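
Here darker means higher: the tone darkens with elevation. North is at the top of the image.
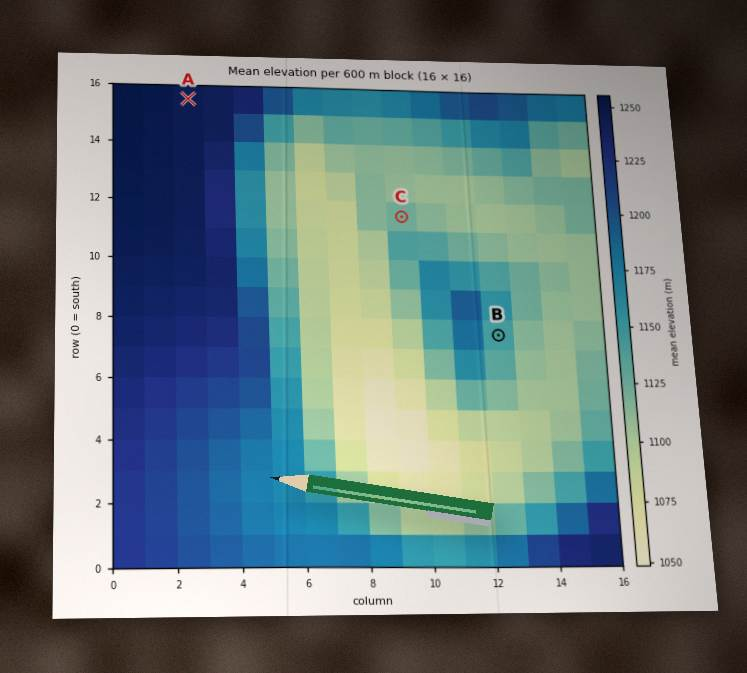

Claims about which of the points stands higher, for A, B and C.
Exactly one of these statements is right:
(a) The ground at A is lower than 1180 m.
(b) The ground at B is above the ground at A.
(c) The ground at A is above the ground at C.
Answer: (c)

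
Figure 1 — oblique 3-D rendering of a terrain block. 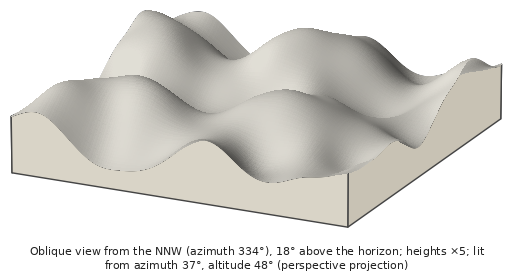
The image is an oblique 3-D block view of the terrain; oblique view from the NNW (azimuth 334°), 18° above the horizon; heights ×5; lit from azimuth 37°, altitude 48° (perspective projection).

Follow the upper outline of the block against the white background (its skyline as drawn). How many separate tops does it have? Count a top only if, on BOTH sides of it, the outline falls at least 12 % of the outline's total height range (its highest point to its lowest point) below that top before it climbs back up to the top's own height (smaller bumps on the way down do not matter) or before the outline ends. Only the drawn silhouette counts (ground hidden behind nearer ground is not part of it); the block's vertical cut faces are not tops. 2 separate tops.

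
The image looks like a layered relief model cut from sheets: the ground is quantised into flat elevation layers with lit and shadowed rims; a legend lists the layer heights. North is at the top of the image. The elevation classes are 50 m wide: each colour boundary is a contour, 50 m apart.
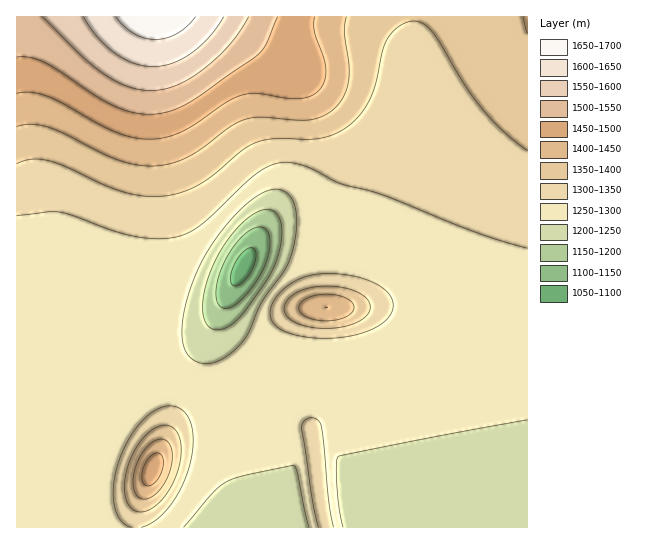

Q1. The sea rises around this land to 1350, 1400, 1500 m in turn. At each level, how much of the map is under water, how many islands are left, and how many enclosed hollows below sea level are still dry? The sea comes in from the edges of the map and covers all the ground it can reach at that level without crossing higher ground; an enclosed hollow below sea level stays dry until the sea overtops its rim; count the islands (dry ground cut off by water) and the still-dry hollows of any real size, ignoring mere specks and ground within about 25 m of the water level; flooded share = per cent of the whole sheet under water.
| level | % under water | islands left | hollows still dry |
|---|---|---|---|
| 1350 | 74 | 2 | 0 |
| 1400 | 84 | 2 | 0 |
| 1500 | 93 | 0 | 0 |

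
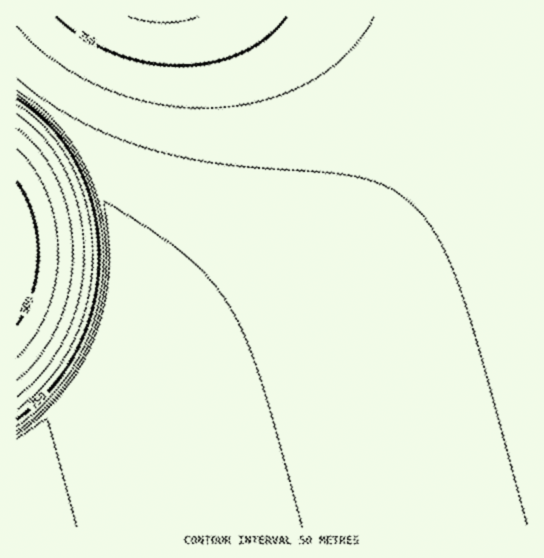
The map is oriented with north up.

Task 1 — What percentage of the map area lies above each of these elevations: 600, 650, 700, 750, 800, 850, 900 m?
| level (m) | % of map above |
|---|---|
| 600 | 96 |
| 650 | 95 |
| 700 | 94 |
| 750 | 90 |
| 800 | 83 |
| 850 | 57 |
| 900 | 22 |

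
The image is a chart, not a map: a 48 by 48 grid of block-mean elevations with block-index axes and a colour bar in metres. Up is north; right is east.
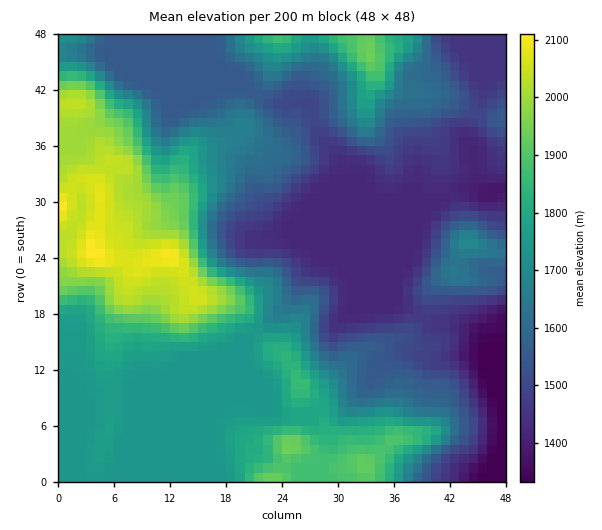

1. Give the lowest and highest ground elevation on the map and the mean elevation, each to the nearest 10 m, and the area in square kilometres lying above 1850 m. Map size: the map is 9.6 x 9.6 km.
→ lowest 1330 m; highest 2120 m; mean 1670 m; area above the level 17.3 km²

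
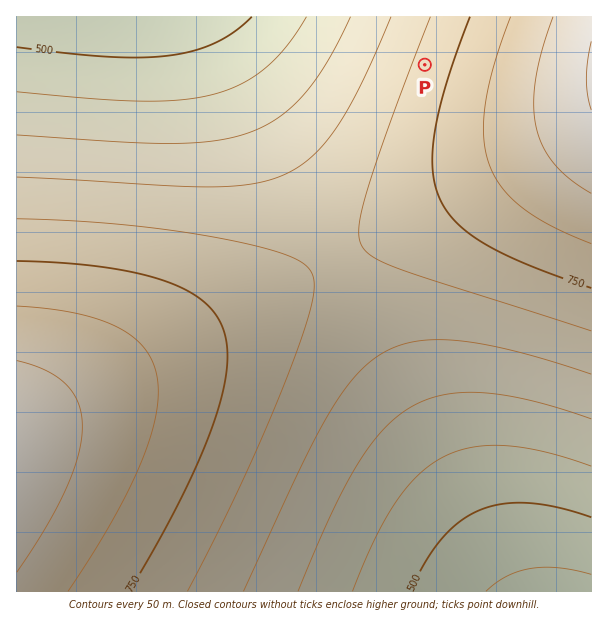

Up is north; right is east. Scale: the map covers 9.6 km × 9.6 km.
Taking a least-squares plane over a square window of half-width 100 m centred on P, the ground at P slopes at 4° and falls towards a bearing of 290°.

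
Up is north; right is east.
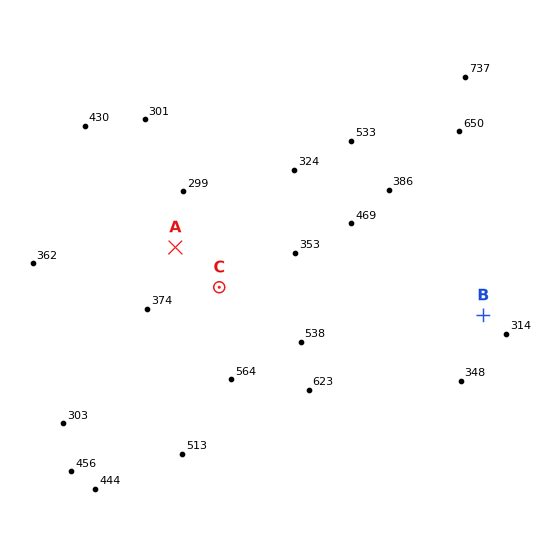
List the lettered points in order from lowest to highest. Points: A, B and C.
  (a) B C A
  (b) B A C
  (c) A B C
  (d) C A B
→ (b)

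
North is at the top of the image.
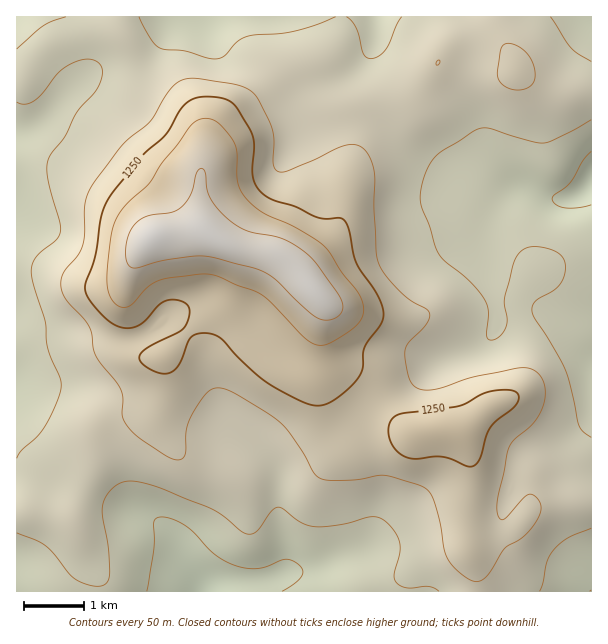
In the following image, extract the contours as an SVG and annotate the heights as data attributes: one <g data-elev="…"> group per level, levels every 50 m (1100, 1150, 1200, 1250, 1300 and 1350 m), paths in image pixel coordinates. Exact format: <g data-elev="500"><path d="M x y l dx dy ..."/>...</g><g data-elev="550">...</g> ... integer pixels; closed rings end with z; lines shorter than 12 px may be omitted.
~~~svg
<g data-elev="1100"><path d="M147 591l7-43 0-26 2-4 6-1 11 2 12 6 9 8 20 21 10 6 12 6 19 3 11-2 18-8 6 1 6 2 6 7 0 6-6 8-14 8"/><path d="M591 205l-13 3-14 0-9-4-3-6 2-3 16-12 13-22 8-10"/></g><g data-elev="1150"><path d="M540 591l3-9 4-21 7-11 15-13 22-9"/><path d="M17 533l19 7 10 6 9 9 14 19 8 6 15 6 11-1 5-5 2-8-2-26-6-31 2-14 5-9 8-7 9-4 11 1 22 6 51 20 14 8 18 16 6 2 4 0 5-3 13-19 8-5 6 2 18 14 12 4 28-3 27-7 10 1 7 4 6 6 7 14 1 10-6 23 2 7 9 6 23-2 6 2 5 3"/><path d="M591 437l-7-5-5-6-9-42-5-15-33-57 0-6 3-4 19-12 8-9 4-14-4-10-8-6-17-4-10 1-8 5-6 11-8 33-1 8 3 15-1 7-8 10-4 3-5 0-3-5 2-21-2-12-15-20-26-21-6-7-17-46-2-10 4-22 10-18 9-8 33-20 6-2 7 0 39 13 15 2 8-2 18-8 22-13"/><path d="M17 102l9 2 9-4 7-7 17-21 15-10 9-2 7-1 7 3 4 4 1 9-4 13-21 24-11 23-15 18-4 9 1 18 11 41 1 10-4 9-15 12-6 6-3 8-1 7 3 14 11 34 3 27 12 29 1 10-5 17-11 22-9 11-15 14-4 7"/><path d="M591 61l-20-13-21-31"/><path d="M66 17l-22 8-27 24"/><path d="M336 17l-23 9-20 6-47 5-10 5-12 14-9 3-30-8-20-1-6-2-9-10-11-21"/><path d="M402 17l-5 7-11 25-8 7-7 3-5-2-2-3-7-25-5-8-6-4"/></g><g data-elev="1200"><path d="M472 581l7 0 7-4 18-28 23-15 9-12 4-9 0-10-4-6-5-3-6 2-18 21-4 3-5-4-1-9 1-12 11-48 5-7 20-18 9-15 2-15-3-14-9-8-12-2-48 9-39 13-12 0-8-4-4-5-2-7-3-15 0-9 4-8 17-18 3-6 1-4-3-5-16-8-10-9-15-16-7-12-3-12-2-40 1-38-3-12-6-10-9-7-10 0-59 26-6 1-4-1-3-2-2-5 1-24-2-12-13-27-7-9-15-7-36-6-13 0-9 3-12 11-16 27-28 24-31 42-7 18 0 30-3 12-4 9-14 17-3 9 0 9 4 8 19 21 5 8 3 8 2 15 3 7 23 32 3 9-1 18 3 7 9 11 12 9 24 15 10 2 3-2 2-5 1-19 2-11 14-24 5-7 6-3 8-1 9 3 37 22 16 12 19 25 12 23 6 5 9 2 21 0 34-5 33 9 9 5 6 6 4 11 5 19 3 24 3 9 11 13z"/><path d="M510 89l9 1 10-3 5-6 1-7-2-11-7-10-10-8-9-2-4 2-2 3-4 26 4 9z"/><path d="M436 65l2 0 2-5-3 1z"/></g><g data-elev="1250"><path d="M464 465l7 2 7-5 12-34 7-8 16-12 5-6 1-6-3-4-9-2-16 1-10 4-22 11-57 7-6 3-5 4-3 9 2 11 5 9 7 6 12 4 29-2 9 2z"/><path d="M313 405l10 0 10-4 15-12 11-12 4-9 0-15 2-6 18-27 0-8-2-10-7-12-18-27-7-33-4-9-6-3-13 1-9-2-21-10-24-8-9-5-7-8-3-9 1-31-1-9-16-29-7-7-9-3-15-1-12 2-11 8-17 27-24 22-35 45-6 17-6 40-10 26 1 10 7 11 14 14 9 6 9 3 9-1 7-3 17-18 7-5 12-1 10 5 2 4 0 6-2 8-4 6-34 18-9 7-1 3 2 5 11 8 12 4 9-3 7-9 11-25 7-3 12 0 12 6 17 19 26 22 29 17z"/></g><g data-elev="1300"><path d="M318 345l8 0 7-4 17-10 9-8 3-6 2-6-1-8-3-7-19-24-12-20-6-7-29-18-31-14-15-13-6-8-4-9-1-31-4-12-11-13-7-6-9-3-9 3-8 6-12 18-15 17-13 21-23 21-10 15-5 17-4 36 0 15 4 12 8 7 7 1 7-4 15-16 11-7 39-6 15 1 50 20 42 43 7 5z"/></g><g data-elev="1350"><path d="M322 320l8 0 8-3 4-6 1-6-5-11-21-30-12-12-17-11-12-4-28-6-9-4-11-8-12-12-6-10-3-9-2-15-2-4-3 0-3 3-6 22-10 13-10 5-19 3-9 3-8 6-6 9-3 10 0 11 1 9 4 4 6 1 27-8 36-4 13 1 39 11 11 3 10 7 36 34z"/></g>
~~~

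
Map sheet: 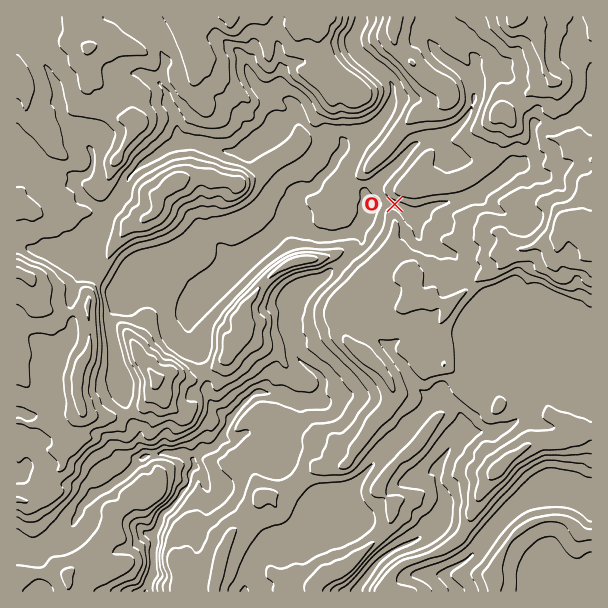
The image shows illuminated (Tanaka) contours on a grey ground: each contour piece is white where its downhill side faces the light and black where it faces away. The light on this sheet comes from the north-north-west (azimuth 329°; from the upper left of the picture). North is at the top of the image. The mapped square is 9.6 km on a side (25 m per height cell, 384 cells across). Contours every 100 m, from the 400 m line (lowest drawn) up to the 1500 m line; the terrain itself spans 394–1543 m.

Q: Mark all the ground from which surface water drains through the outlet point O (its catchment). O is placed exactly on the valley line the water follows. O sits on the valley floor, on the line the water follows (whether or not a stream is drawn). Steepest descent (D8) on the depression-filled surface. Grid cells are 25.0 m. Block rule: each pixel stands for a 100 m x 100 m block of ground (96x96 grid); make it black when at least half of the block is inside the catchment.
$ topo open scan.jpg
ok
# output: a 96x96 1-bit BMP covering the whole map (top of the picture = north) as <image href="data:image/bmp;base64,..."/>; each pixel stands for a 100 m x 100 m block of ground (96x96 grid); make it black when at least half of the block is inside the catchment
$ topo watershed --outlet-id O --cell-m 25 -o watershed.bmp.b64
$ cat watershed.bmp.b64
<image width="96" height="96" href="data:image/bmp;base64,Qk2+BAAAAAAAAD4AAAAoAAAAYAAAAGAAAAABAAEAAAAAAIAEAAATCwAAEwsAAAIAAAAAAAAA////AAAAAAAAAAAAAAAAAAAAAAAAAAAAAAAAAAAAAAAAAAAAAAAAAAAAAAAAAAAAAAAAAAAAAAAAAAAAAAAAAAAAAAAAAAAAAAAAAAAAAAAAAAAAAAAAAAAAAAAAAAAAAAAAAAAAAAAAAAAAAAAAAAAAAAAAAAAAAAAAAAAAAAAAAAAAAAAAAAAAAAAAAAAAAAAAAAAAAAAAAAAAAAAAAAAAAAAAAAAAAAAAAAAAAAAAAAAAAAAAAAAAAAAAAAAAAAAAAAAAAAAAAAAAAAAAAAAAAAAAAAAAAAAAAAAAAAAAAAAAAAAAAAAAAAAAAAAAAAAAAAAAAAAAAAAAAAAAAAAAAAAAAAAAAAAAAAAAAAAAAAAAAAAAAAAAAAAAAAAAAAAAAAAAAAAAAAAAAAAAAAAAAAAAAAAAAAAAAAAAAAAAAAAAAAAAAAAAAAAAAAAAAAAAAAAAAAAAAAAAAAAAAAAAAAAAAAAAAAAAAAAAAAAAAAAAAAAAAAAAAAAAAAAAAAAAAAAAAAAAAAAAAAAAAAAAAAAAAAAAAAAAAAAAAAAAAAAAAAAAAAAAAAAAAAAAAAAAAAAAAAAAAAAAAAAAAAAAAAAAAAAAAAAAAAAAAAAAAAAAAAAAAAAAAAAAAAAAAAAAAAAAAAAAAAAAAAAAAAAAAAAAAAAAAAAAAAAAAAAAAAAAAAAAAAAAAAAAAAAAAAAAAAAAAAAAAAAAAAAAAAAAAAAAAAAAAAAAAAAAAAAAAAAAAAAAAAAAAAAAAAAAAAAAAAAAAAAAAAAAAAAAAD+AAAAAAAAAAAAAAD/AAAAAAAAAAAAAAD/gAAAAAAAAAAAAAD/wAAAAAAAAAAAAAH/8AAAAAAAAAAAAAH//AAAAAAAAAAAAAP//gAAAAAAAAAAAB///wAAAAAAAAAAAA///wAAAAAAAAAAAA////AAAAAAAAAAAAf///wAAAAAAAAAAAf///8AAAAAAAAAAAf///+AAAAAAAAAAAf///+AAAAAAAAAAAf////8AAAAAAAAAAf////8AAAAAAAAAAf////8AAAAAAAAAAf////8AAAAAAAAAAP////8AAAAAAAAAAA////8AAAAAAAAAAAAf//8AAAAAAAAAAAAH//8AAAAAAAAAAAAD//8AAAAAAAAAAAAB//8AAAAAAAAAAAAA//4AAAAAAAAAAAAA//wAAAAAAAAAAAAAf/gAAAAAAAAAAAAAP/gAAAAAAAAAAAAAP/wAAAAAAAAAAAAAP/wAAAAAAAAAAAAAP/wAAAAAAAAAAAAAP/gAAAAAAAAAAAAAH/AAAAAAAAAAAAAAD+AAAAAAAAAAAAAAB8AAAAAAAAAAAAAAAcAAAAAAAAAAAAAAAEAAAAAAAAAAAAAAAAAAAAAAAAAAAAAAAAAAAAAAAAAAAAAAAAAAAAAAAAAAAAAAAAAAAAAAAAAAAAAAAAAAAAAAAAAAAAAAAAAAAAAAAAAAAAAAAAAAAAAAAAAAAAAAAAAAAAAAAAAAAAAAAAAAAAAAAAAAAAAAAAAAAAAAAAAAAAAAAAA="/>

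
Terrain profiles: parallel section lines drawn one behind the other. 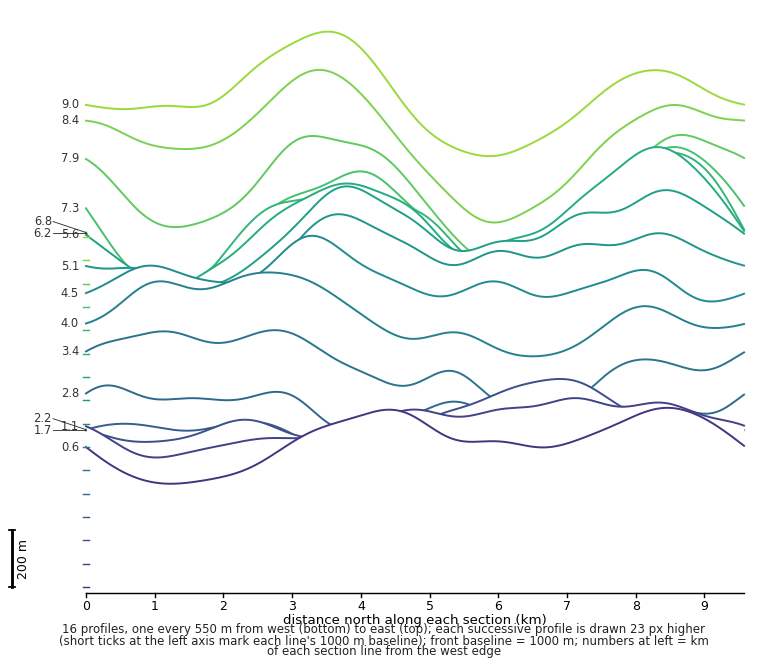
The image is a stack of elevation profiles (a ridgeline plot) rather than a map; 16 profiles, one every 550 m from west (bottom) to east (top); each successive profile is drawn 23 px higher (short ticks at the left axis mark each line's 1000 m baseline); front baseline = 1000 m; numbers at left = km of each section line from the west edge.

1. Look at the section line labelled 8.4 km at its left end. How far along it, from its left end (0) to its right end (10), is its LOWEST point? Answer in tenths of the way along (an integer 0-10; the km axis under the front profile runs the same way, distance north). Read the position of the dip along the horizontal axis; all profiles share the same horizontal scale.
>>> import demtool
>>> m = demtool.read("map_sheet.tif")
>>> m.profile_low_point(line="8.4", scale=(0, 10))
6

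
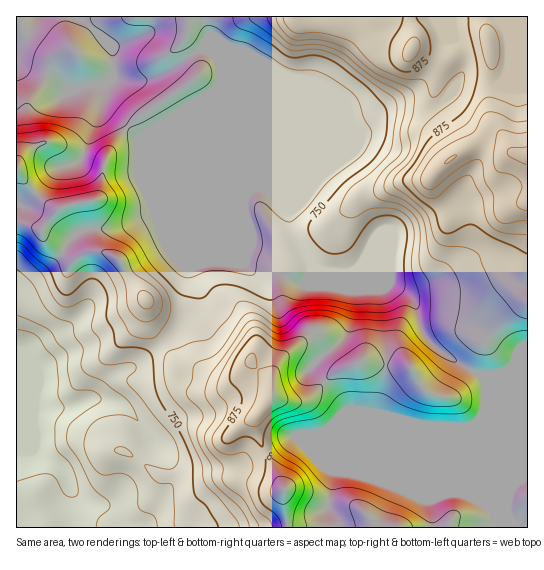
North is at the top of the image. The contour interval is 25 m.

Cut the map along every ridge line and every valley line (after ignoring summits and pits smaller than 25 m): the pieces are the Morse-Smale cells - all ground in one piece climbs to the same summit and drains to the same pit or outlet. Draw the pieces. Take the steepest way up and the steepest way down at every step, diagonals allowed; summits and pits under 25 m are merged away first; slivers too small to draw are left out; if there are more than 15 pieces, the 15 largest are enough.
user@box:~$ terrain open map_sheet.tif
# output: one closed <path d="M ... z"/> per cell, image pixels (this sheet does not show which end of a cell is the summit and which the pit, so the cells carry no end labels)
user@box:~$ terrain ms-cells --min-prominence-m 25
<path d="M205 16l-188 0-1 46 39 15 14 14 36-8-2 14 1 9 34 31 5 0 28-12 22-20 17-10 7-7 0 106 28 68 24 5 32 17 4-1 4-6 4-12 16 8 21 0 8-2 29 12 18 9 8 9 8 28 6 9 16 15 27 16 11-26 30-32 17-10 0-98-6 0-16 5-33 1-20 7-6 4-2-9-12-20-2-10 10-14 22-17 0-7-7-14-18-24-9 4-39-1-39 20-120-51-11-11-6-11-13-6 8-12z"/><path d="M315 339l-6 0-19 12-13 12-6 18-21-20-1 4-12 12-10 4-9-1-17-9-20-4-8-8-8-13-4-2-26 21-24 12-19 21 19 3 15 7 10 10 16 23 27 28 44 0 15-2 13-10 42-21 25-1 27-11 73 0 23 3-106 44-7 36 8 14 0 5 2 2 159 0-1-14-15-35 0-62 4-10 0-25-2-5-9-6-4 0-11 18-8 7-9 1-17-6-16-24-24-2-18-4-6 0-18 7-5-1z"/><path d="M217 93l-1 112-27 64 4 18 0 11-2 8-11 21-17 16 10 16 10 9 14 1 26 12 14-4 12-12 1-4 21 20 6-18 13-12 19-12 6 0 23 28 5 1 18-7 48 6 16 24 17 6 9-1 8-7 12-19-28-17-16-15-6-9-8-28-12-12-43-18-8 2-21 0-16-8-4 12-4 6-4 1-32-17-24-5-28-68z"/><path d="M410 16l-36 0-11 3-20-3-137 0-1 7 4 14-8 12 13 6 6 11 15 14 119 48 25-16 11-4 39 1 10-4-4-7 0-11 5-20 4-6-32-12 1-18z"/><path d="M18 63l-2 0 0 106 12 17 14 14 15 9 14-5 19-3 4 28 24-1 36-13 49-116-10 6-22 20-28 12-5 0-34-31-1-9 2-14-36 8-14-14-28-9z"/><path d="M93 229l-7 0-9 4-8 8-8 14-14 14-31 24 1 132 18-18 27 1 32-11 17-20 24-12 28-22-11-12-4-8-3-25-16-20-9-17-24-14z"/><path d="M98 399l-13 1-7 4-16 4-27-1-19 19 1 102 122 0 9-7 5-12 18-26 0-16-3-8-42-51-15-7z"/><path d="M418 424l-73 0-27 11-25 1-42 21-13 10-15 2-44 0-12-13 4 11 0 16-18 26-5 12-8 6 197 1-1-7-8-14 7-36 106-44z"/><path d="M527 16l-75 1 1 17 10 15 2 16-9 21-17 20 17 23 7 14 0 7-22 17-10 14 2 10 12 20 2 9 6-4 20-7 33-1 22-6z"/><path d="M217 88l-12 9-5 8-44 108-33 14-30 3 3 17 24 14 9 17 16 20 3 25 14 20 18-16 11-21 2-8 0-11-4-18 27-64z"/><path d="M527 301l-16 10-30 32-10 26 8 4 6 9 0 25-4 10 0 62 14 31 3 18 30-1z"/><path d="M17 169l0 123 30-23 14-14 8-14 8-8 16-4-3-28-19 3-14 5-15-9-11-11z"/><path d="M451 16l-40 1 2 14-1 18 32 12-4 6-5 20 0 11 3 6 5-3 10-11 12-25-2-16-10-15z"/>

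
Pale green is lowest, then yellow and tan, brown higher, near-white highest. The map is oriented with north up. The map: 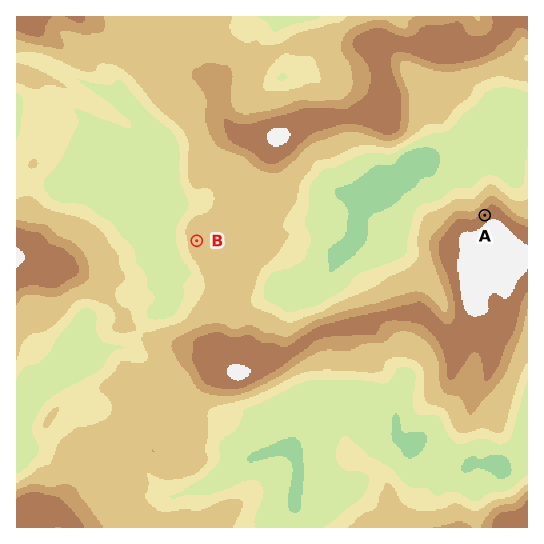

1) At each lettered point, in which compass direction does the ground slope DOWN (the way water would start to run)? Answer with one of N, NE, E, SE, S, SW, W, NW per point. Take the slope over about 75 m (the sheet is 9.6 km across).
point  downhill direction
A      NW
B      W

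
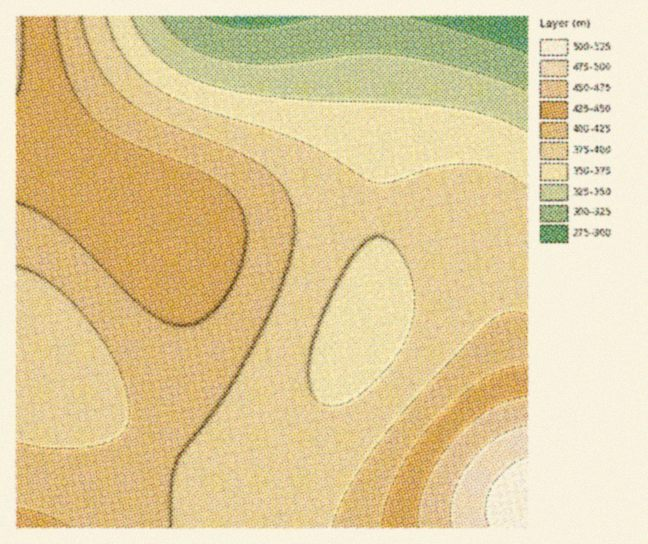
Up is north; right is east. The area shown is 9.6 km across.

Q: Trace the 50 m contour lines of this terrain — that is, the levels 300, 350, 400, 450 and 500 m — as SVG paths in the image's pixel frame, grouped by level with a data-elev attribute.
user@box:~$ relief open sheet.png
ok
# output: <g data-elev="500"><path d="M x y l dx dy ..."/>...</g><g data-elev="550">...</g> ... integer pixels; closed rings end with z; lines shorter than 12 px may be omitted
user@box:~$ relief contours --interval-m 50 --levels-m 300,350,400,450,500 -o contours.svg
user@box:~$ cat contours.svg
<g data-elev="300"><path d="M527 53l-65-22-52-14"/><path d="M318 17l-39 9-28 3-25-3-20-9"/></g><g data-elev="350"><path d="M527 132l-16-8-17-7-44-10-41-4-80-2-40-3-42-5-34-7-30-12-22-15-18-19-12-23"/></g><g data-elev="400"><path d="M171 527l0-41 5-23 7-13 27-33 17-26 24-42 18-35 13-31 9-28 3-24-1-20-4-13-6-12-10-11-13-10-30-16-75-31-18-10-16-13-14-15-11-18-9-21-6-24"/><path d="M527 315l-9-3-9 0-8 3-10 6-17 15-52 55-34 40-28 38-18 32-10 26"/><path d="M17 266l17 7 19 12 20 18 19 22 15 22 12 22 8 22 3 20-2 12-5 10-9 6-13 5-20 4-23 1-23-2-18-5"/></g><g data-elev="450"><path d="M527 396l-20 5-20 10-20 15-17 18-15 21-11 22-6 22 0 18"/><path d="M17 95l3-13 2-16 0-49"/></g><g data-elev="500"><path d="M527 457l-10 4-11 8-8 8-7 10-4 11-2 11 1 9 3 9"/></g>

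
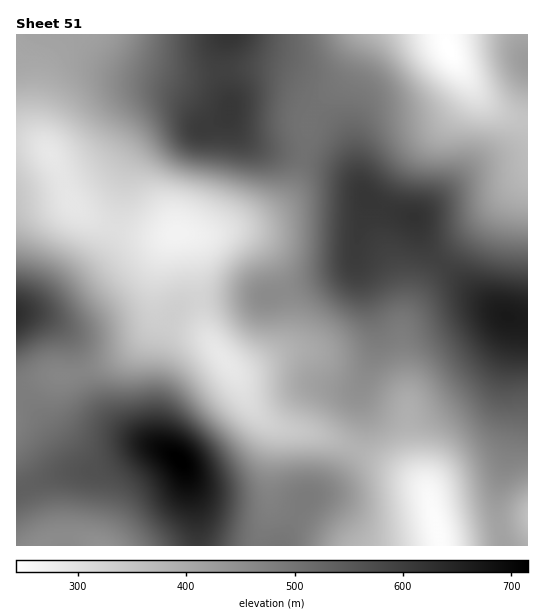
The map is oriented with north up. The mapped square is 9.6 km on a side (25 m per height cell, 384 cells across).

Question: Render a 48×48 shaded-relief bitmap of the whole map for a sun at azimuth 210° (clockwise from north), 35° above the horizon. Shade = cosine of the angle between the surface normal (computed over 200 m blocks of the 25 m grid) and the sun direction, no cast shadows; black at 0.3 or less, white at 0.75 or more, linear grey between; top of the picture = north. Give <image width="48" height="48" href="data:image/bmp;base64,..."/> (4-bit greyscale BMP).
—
<image width="48" height="48" href="data:image/bmp;base64,Qk32BAAAAAAAAHYAAAAoAAAAMAAAADAAAAABAAQAAAAAAIAEAAATCwAAEwsAABAAAAAAAAAAAAAAABEREQAiIiIAMzMzAERERABVVVUAZmZmAHd3dwCIiIgAmZmZAKqqqgC7u7sAzMzMAN3d3QDu7u4A////AKqqmaq8zN3cupiIiYiIiZqZh3eJrMy5h6qqqqvMzd3cupiIiImZmaqYh3eJvNy5dru7u8zM3d3cuph3iJmZmamYd3eKvNy5h6u7zMzM3d3cuod3iJmZmZmHd3eazNy6mKq7zMzMzd3MuYZmeJmZmIh3d3ibzNy6qpqru7u7zd3LqHVVaIiId3dnd4mrzdy7q4maqqqrzd3Ll1M0Vnd2ZmZneJq83dy7q4iZmZqs3d26dTIjRWVVVWZ4mavN3dy7q4iIiZq83cuXUhASRFVVVniZqrzd7ty7q5mIiZq7u6h0IAASRWZmeJqqq7zd3dy7u5mYiZqqmHVCAAATVniZqru6qrvM3dzLu5mYiZmYdlQgAAAkeKq7zMy6qaq8zMzLu5mYiJiHZUMgABJGmrzMzMuqmZq8zMzLu5mIiIdlVEMhATRoq8zMy7qpmaq8zMzLu5mIiIdVREMhE0Z5q7u7qqqpmqvM3czLu5mZmYdlREMiNFeKq7qpmZqqqrzN3czMu6qaqpdlVEMzRWibu7qZmaqqq7zN3MzMzLu7uph2ZVVVVnm8zLqZmqqqqrzMzMzMzLu7uph2ZmZmd5vN3Luqqru6qrvMzMzMu7u7qYdmZ3iIiaze3Mu7u8y6qqvMzMzLuqqql2Zmd4iZmr3u3Mu7zNzLqqu8zMy6qomIdlVWd4mZms3dzLu8zd3LqrvMzLupmWZlVERWZ4iZmrzMu6u83e3Lu7zMy6qYh1RERERWd4iImau7qZq83d3Lu7zMuph3ZjMzNEVmd4iIiZqpiIms3dy6q7zLqYdlVTMzNEVnd4iIiJmId4mrzMuqqru6mHZVVTMzNFZ3iIiIiIiHd4mru7qZqquqh2VVVUQzRFZ4iIiIiIiHeJmru6qZqqqpdlVVVVREVWeIiIiJmZmYmaq7u6qZqqqYdlVVVWVVZniZmZmZmqqqq7u7u6qaqqqYZlVVVXZneImZmZmqq7u7zMu7u6qqqqmHZlVWZnd3iZqqqqqrvMzd3cy7u7qpmYh2ZmZmZ4iImaqqqqu83d7u7tzLu7qZh2ZlVmZ3d4d4mqu6qrze7////tzMu6mXZVREVWd3iHd4mru6u87//////cy7uql2VEQ0RWd4iHeJqru7vN/////+3LqqqphlRERERWd4iHeJq7u7ze////7tupmZmYdlVVVVVWZ3iIiau8zMze//7czKmIiZmYdmVWZmZmZniJq7zMzM3e7ty7qph3iZmYd2ZmZ3dmZniKu8zMzN3d3LqZqYh4iZmYh3d3d3dmZnibvMzMzM3dy6mZmYh4mZmYiHd3d3ZmaJqrvMzMzMzMupmZmYeImZmYiId2ZmVWibvLu7u7u7u7qpmZmIeImZmYiIdlVEVXm8zKu7u6qqqqqZqpmIeImZmIiHZUREVovNzKqqqqqqqqqqqqmYiImZiHd2VDNFaKzdy5qqqpmZmaqqqqqZmJmYh2ZVRDRWebzcupqqqZmZmaqqqqqpmIiIdmVVREVnmrzLqZqqmZmZmqqqqqqpmIiIdlVVVVZ4m7y6mA=="/>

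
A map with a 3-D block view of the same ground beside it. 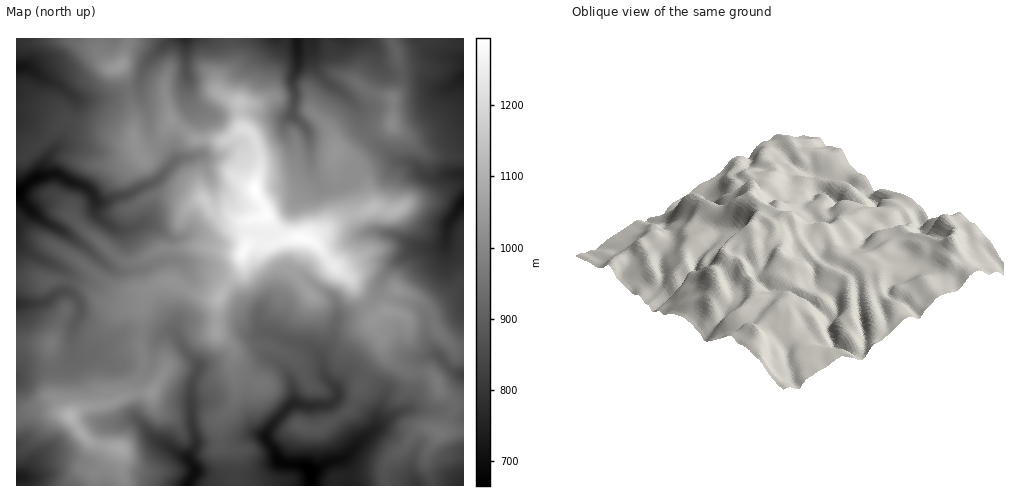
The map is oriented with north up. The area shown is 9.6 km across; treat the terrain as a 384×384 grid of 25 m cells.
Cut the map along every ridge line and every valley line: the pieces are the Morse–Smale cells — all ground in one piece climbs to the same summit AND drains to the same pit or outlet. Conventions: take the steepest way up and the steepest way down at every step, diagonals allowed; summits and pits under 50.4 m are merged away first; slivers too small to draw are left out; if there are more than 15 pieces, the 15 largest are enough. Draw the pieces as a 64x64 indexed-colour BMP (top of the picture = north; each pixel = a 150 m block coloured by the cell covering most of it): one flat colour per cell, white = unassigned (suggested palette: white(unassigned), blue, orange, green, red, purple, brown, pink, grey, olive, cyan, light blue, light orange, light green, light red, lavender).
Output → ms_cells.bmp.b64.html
<image width="64" height="64" href="data:image/bmp;base64,Qk12CAAAAAAAAHYAAAAoAAAAQAAAAEAAAAABAAQAAAAAAAAIAAATCwAAEwsAABAAAAAAAAAA////ALR3HwAOf/8ALKAsACgn1gC9Z5QAS1aMAMJ34wB/f38AIr28AM++FwDox64AeLv/AIrfmACWmP8A1bDFAJmZmZmZkAAAVVVVVVZmZmEREREREREREREREAAAAAAAmZmZmZmQAAVVVVVVVmZmYREREREREREREREQAAAAAACZmZmZmZkABVVVVVVVZmZhERERERERERERERAAAAAAAJmZmZmZmZAFVVVVVVZmZmEREREREREREREREAAAAAAAmZmZmZmZkAVVVVVVVmZmYRERERERERERERERAAAAAACZmZmZmZmZVVVVVVVVZmYREREREREREREREREQAAAAAJmZmZmZVVVVVVVVVVVmYREREREREREREREREREAAAAAmZmZmZVVVVVVVVVVVWZhERERERERERERERERERAAAACZmZmZlVVVVVVVVVVWZmEREREREREREREREREREREQAJmZmZlVVVVVVVVVVVZmYREREREREREREREREREREREACZmZnVVVVVVVVVVVVmZmEREREREREREREREREREREQAACZnd3dVVVVVVVVVWZmZhEREREREREREREREREREREAAAAN3d3d3VVVVVVVZmZmERERERERERERERERERERG7AAAN3d3d3d3dVVVVVmZmYRERERERERERERERERERG7sAAADd3d3d3d1VVVVWZmZhERERERERERERERERERG7uwAADd3d3d3d3VVVVVVmZmEREREREREREREREREREbu7AAAN3d3d3d3dVVVVVWZmYREREREREREREREREbu7u7sAAAiN3d3d3d1VVVVVZmZhERERERERERERERG7u7u7uwAACIjd3d3d3VVVVVZmZmERERERERERERERG7u7u7u7AAAIiIiI3d3dVVVVZmZmYREREREREREREREbu7u7u7SIiIiIiIiN3d1VVVVmZmYREREREREREREREbu7u7u7RIiIiIiIiIiN3VVVVmZmYRERERERERERERERu7u7u7REiIiIiIiIiIiIZmZmZmZhERERERERERERERu7u7u7RESIiIiIiIiIiIhmZmZmZmERERERERERERERG7u7u7tERIiIiIiIiIiIiGZmZmZmYREREREREREREREUu7u7tEREiIiIiIiIiIKIZmZmZmZhEREREREREREREURLu7u0RESIiIiIiIgiIiJmZmZmZmERERERERERERERREu7u0RERIiIiIiIgiIiIiZmZmYiIRERERERERERERRERLtEREREiIiIiIgiIiIiImZmIiIiERERERERERERRERERERERESIiCIiIiIiIiIiIiIiIiIhERERERERERFERERERERERCIiIiIiIiIiIiIiIiIiIiIRERERERERFEREREREREREIiIiIiIiIiIiIiIiIiIiIhERERERERREREREREREREQiIiIiIiIiIiIiIiIiIiIiERERERERFERERERERERERCIiIiIiIiIiIiIiIiIiIiIRERERERFEREREREREREREIiIiIiIiIiIiIiIiIiIiIiERERERFEREREREREREREQiIiIiIiIiIiIiIiIiIiIiIhERMzM0RERERERERERERCIiIiIiIiIiIiIiIiIiIiIiERMzMzNEREREREREREREIiIiIiIiIiIiIiIiIiIiIiIREzMzMzREREREREREREQiIiIiIiIiIiIiIiIiIiIiIiEzMzMzMwRERERERERERCIiIiIiIiIiIiIiIiIiIiIiIjMzMzMzMAAEREREREREIiIiIiIiIiIiIiIiIiIiIiIjMzMzMzMwAAREREREREQiIiIiIiIiIiIiIiIiIiIiIiMzMzMzMwAABERERERERCIiIiIiIiIiIiIiIiIiIiIiMzMzMzMzAABEREREREREIiIiIiIiIiIiIiIiIiIiIiIzMzMzMzMAAEREREREREQiIiIiIiIiIiIiIiIiIiIiIiMzMzMzMwAERERERAAAACIiIiIiIiIiIiIiIiIiIiIiIzMzMzMwAARERERAAAAAIiIiIiIiIiIiIiIiIiIiIiIjMzMzMzAAREREQAAAAACqIiIiIiIiIiJyIiIiIiIiIiMzMzMzM0NEREAAAO7u7qqiIiIiIiIiJ3ciIiIiIiIiMzMzMzMzMzREAAAO7u7uqqoiIiIiIiqnd3IiIiJ3IiIzMzMzMzMzM0AAAO7u7u6qqqIiIiIqqqd3ciJ3d3d3IzMzMzMzMzMzwAAO7u7u7qqqqiIqqqqqp3d3J3d3d3czMzMzMzMzMzPMzO7u7u7uqqqqqqqqqqqnd3d3d3d3dzMzMzMzMzMzPMzM7u7u7u6qqqqqqqqqqqd3d3d3d3d3MzMzMzMzMzM8zMzu7u7u7qqqqqqqqqqqd3d3d3d3d3czMzMzMzMzM8zMzO7u7u7uqqqqqv//+qp3d3d3d3d3MzMzMzMzMzM8zMzM7u7u7u6qqqqv/////3d3d3d3d3MzMzMzMzMzM8zMzMzO7u7u7qqqqv//////AHd3d3d3czMzMzMzMzM8zMzMzM7u4AAOqqr///////AAd3d3d3d3MzMzMzMzM8zMzMzMzu4AAACq////////8AB3d3d3d3czMzMzMzM8zMzMzMAAAAAAAP////////AAAAd3d3d3d3MzMzMzMzzMzMzMAAAAAAAA////////AAAAAHd3d3d3czMzMzMzzMzMzMwAAAAAAAD///////8AAAAAB3d3d3dzMzMzMzPMzMzMwAAAAAAAAP///////wAAAAAAd3d3d3MzMzMzM8zMzMwAAAAAAAAA"/>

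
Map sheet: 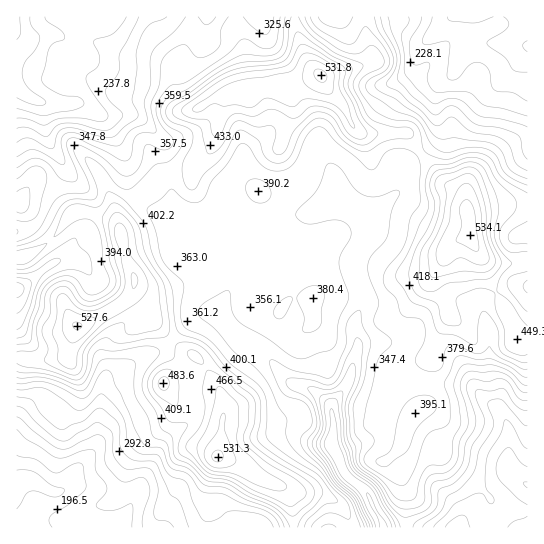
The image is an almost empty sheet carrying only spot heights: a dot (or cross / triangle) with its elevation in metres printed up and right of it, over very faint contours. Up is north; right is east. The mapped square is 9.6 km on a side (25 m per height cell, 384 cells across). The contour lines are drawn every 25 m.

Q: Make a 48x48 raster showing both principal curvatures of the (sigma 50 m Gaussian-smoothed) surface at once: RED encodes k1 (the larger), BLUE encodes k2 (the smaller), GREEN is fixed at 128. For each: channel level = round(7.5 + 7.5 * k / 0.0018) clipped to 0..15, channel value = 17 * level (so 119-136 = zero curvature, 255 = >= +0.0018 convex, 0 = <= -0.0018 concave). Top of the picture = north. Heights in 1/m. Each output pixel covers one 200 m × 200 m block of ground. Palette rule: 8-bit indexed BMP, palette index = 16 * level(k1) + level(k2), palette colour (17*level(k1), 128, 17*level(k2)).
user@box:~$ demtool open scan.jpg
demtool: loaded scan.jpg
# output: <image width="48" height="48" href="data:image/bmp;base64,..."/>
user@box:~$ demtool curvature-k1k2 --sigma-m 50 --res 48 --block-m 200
<image width="48" height="48" href="data:image/bmp;base64,Qk02DQAAAAAAADYEAAAoAAAAMAAAADAAAAABAAgAAAAAAAAJAAATCwAAEwsAAAABAAAAAAAAAIAAABGAAAAigAAAM4AAAESAAABVgAAAZoAAAHeAAACIgAAAmYAAAKqAAAC7gAAAzIAAAN2AAADugAAA/4AAAACAEQARgBEAIoARADOAEQBEgBEAVYARAGaAEQB3gBEAiIARAJmAEQCqgBEAu4ARAMyAEQDdgBEA7oARAP+AEQAAgCIAEYAiACKAIgAzgCIARIAiAFWAIgBmgCIAd4AiAIiAIgCZgCIAqoAiALuAIgDMgCIA3YAiAO6AIgD/gCIAAIAzABGAMwAigDMAM4AzAESAMwBVgDMAZoAzAHeAMwCIgDMAmYAzAKqAMwC7gDMAzIAzAN2AMwDugDMA/4AzAACARAARgEQAIoBEADOARABEgEQAVYBEAGaARAB3gEQAiIBEAJmARACqgEQAu4BEAMyARADdgEQA7oBEAP+ARAAAgFUAEYBVACKAVQAzgFUARIBVAFWAVQBmgFUAd4BVAIiAVQCZgFUAqoBVALuAVQDMgFUA3YBVAO6AVQD/gFUAAIBmABGAZgAigGYAM4BmAESAZgBVgGYAZoBmAHeAZgCIgGYAmYBmAKqAZgC7gGYAzIBmAN2AZgDugGYA/4BmAACAdwARgHcAIoB3ADOAdwBEgHcAVYB3AGaAdwB3gHcAiIB3AJmAdwCqgHcAu4B3AMyAdwDdgHcA7oB3AP+AdwAAgIgAEYCIACKAiAAzgIgARICIAFWAiABmgIgAd4CIAIiAiACZgIgAqoCIALuAiADMgIgA3YCIAO6AiAD/gIgAAICZABGAmQAigJkAM4CZAESAmQBVgJkAZoCZAHeAmQCIgJkAmYCZAKqAmQC7gJkAzICZAN2AmQDugJkA/4CZAACAqgARgKoAIoCqADOAqgBEgKoAVYCqAGaAqgB3gKoAiICqAJmAqgCqgKoAu4CqAMyAqgDdgKoA7oCqAP+AqgAAgLsAEYC7ACKAuwAzgLsARIC7AFWAuwBmgLsAd4C7AIiAuwCZgLsAqoC7ALuAuwDMgLsA3YC7AO6AuwD/gLsAAIDMABGAzAAigMwAM4DMAESAzABVgMwAZoDMAHeAzACIgMwAmYDMAKqAzAC7gMwAzIDMAN2AzADugMwA/4DMAACA3QARgN0AIoDdADOA3QBEgN0AVYDdAGaA3QB3gN0AiIDdAJmA3QCqgN0Au4DdAMyA3QDdgN0A7oDdAP+A3QAAgO4AEYDuACKA7gAzgO4ARIDuAFWA7gBmgO4Ad4DuAIiA7gCZgO4AqoDuALuA7gDMgO4A3YDuAO6A7gD/gO4AAID/ABGA/wAigP8AM4D/AESA/wBVgP8AZoD/AHeA/wCIgP8AmYD/AKqA/wC7gP8AzID/AN2A/wDugP8A/4D/AJiIh5eYmJeHh3aGl6iHhoeImIiIiHZmZWTVxXV1dZbn2bFwpNWUhIR1dYeIl4d3h5eIh5eXl5eXiIeFhpioh3aHl4eHhYR0ZIXXp4eFdrf3lYCBx7eYqKeWdXaHmIiHmIeYl4Z2h5iXl5iGdYenl4aXlnZ1hJWGl8e4qKmVxvnakHCm2am5uJeFdoaHmJiXl4aXhXR1doaGhpaGdXWWl3aGpYRkdZfIyLiouLjH9seigFC2yKinhnOFh4aGl5iHdnR0hZeGdYeGdpeXdXWGpmVktaV1pse4t7i4qJjJtlCAgJXmt5indYWXhoaWlnZ1hYd2h5iHdYaXh4indnSGtnV0qMrHxre3p6eXh5fIlXCx2ejIh4eXlZeol5aHh3Z1l5iHh5eWdnSGl5eXp4aDt7e1yNvJprinh4Z2hqankHC268mol4eHlZi5mIZ3d3aFmJeGdpenh4Z0hqeYmKiDlcm3p7iolpZ2dXWGlaNxYIG1tZaHl6iHhpioh3Z2d3aFqIeGh5iph4d1dIaoiKeXlJaHl6emloR0ZXaGlbSEcJPJp4aGh7eHdoemlneHh4aEp3aHiKiYl4eFhnWXl4anl4R0hqenl5iHhXaHl8rIkHLIqYiHh7eXdoaYqaeXl4V0p3aHmJiHl5iEh3aXh3aHqJeFdae4iJiXhYaHmNmncITIp4iHhpi4l5eXmJeXloOFt4aWmIeGlqeFhoeXhnWWt5iGdZa4mKmYhYaXucmTUJPJqIeHhoeoqJiYmId1c3SXt5aFdYV0lbeEhoeHlpa4toaGhpe3l5inlpaGlqKgg6Cmt4eHh4aGl5iYl3WDhoSGx6d1ZHR1xsaDhYiGlbfbuYV2hrjIl4aWh4ZzcXKWyqFxt5eIiId2hZWWhWOGl2R1x6iXlpeo6biEdIeHhabJt4V2lsaXhoWGhoSUl6enyZZwlqeIiIeGhpeXhnSGhXSF18nX1sfJ2ZeEdYWGdYSVlZWXt7d2dYaHhYWYmJiHqJdwlaiIh4eXqamXhIWXhYaXyLmVhYanxoVjloeFdHR0hajJyZd1doeGdYeYh4d3l6iChKeHd4eHmKeFhJfIs8e5uYWSloeXx6Z0hainh3WVpLaoloSFdoaGh4eIiIiHl6iEdJaGh3Z2h6aFhringpe5qXOWuqeoucmmg4WouKi4tYR1hYWGh4eHh4eHiJiIl5dzhpiHh4d2dqaXp7iGYobHmHOXqIaoydjmtoWEl6mol2VmdoeHh4eHiIiHd4eYl4d0lpmYh4d2dZi5p4eFhKfXloOGlobXtoW199iWhaeoh3V2d3eHh4eHiJiHh4eHh5eGhIeHh5eGdZaoh3eFhcm4dXOFqLnZlmRkhtbXlpanhoZ2d4eHh4eHh4iHh4iIiJiXdXaGdoaWl6WGhnZ2lceXdWKDqLrJl2RkZHTWuKeolpaHh4eHh4eHd4eHh4eIiIiHhYeYh4aYqZd2hoZ2paV1dZSgkZa3poV1ZWXXyaeXhYaHh4eHd4d3d4eHh4eHh4eGhpaXqJeYqKeHh4eHpnVlhbqmgXGDlIWGhZfnqId1dYeHh4eHh4eHh4eHiId3h4eHh4aGl5eHl7eYhoapuba1uPropnR0hneGhrfWloZ1dneHh4eHh4d3h4eHh4iHd4eHh4eGdoaXl6iohpfJ2KWkuJfG97eFhod1hdfHh3d2dneHh4eHh3d3h4eHh4eHh4eHh4d3dnWHl6i4l6jXlmRkhXJzltendXZ0hum5h4eGhneHd3d3h4eHh4iHd3eHh4eHh3d3dnaGdpeol7jHdVRldZWUdJbXhmWFttmpl4aGd3eHh3eHiIiHh3d3d3d3h4eHh3d3hoaHdoemlre3hYWGh7mWhIXI6de1p9iXhIV2d3aGh4eHh4eGhoZ3d3d3h4eHh3eHh4aHdXanqMiolpaXmLmXhYSmuaaEpreElIaGdoaXl4eHh4aXl4eHd4eHd3eHh4d3h3Z2dYWXqMiYhoaXmKinhoWVhXOExoaFp7mYhZeol3Z3hpepqIeHd4eHd3eHh4eHd3Z1lqimp8iXhpanp5e4mJaGdHS3x3aFh6inhZe4h3Z2hpeXhoV2h4eHd3eHh5eHd3aEpsq4qLiYhpaHhoa5qZaEg5foqIZ1dpeXhZe4l4eFhoaFlJWVhoeHd3d2h5iHh4eFpceXp7moh3ZldoanqISBlui4h4Z1dpeXlpeot6iGhXaFl7mnhYZ3d3Z1lpZ3d3eGtZVlhqinp4Z2hoenhoKV6ciXloWFmKeGdYaXlreXdXWGmLm5hnV2hYSFtpV1dXampnZlhZaXl5aHlpinhZTY2YeGhZWXqahzc4SGh7iodHWGhpe3hnV1hZW42bemp7jIlYWGloaHl5eXp5iYhKa3l4Z2dYaXl5OTpnWEhLi4dHaXhoampmVkdZf517a3t8m6lYOXl4Z2h4eHmJeHhZaVhYV0dISEc4Soyce4ppa2hIandmaWuIZkdcb3hWV2dpenhYOomHd2d4eHh4Z1dISDdISEhpeGhqa3ydjp2JaXpqiohoaoqJWGlvfIhYaHh5aGhYSoqId2d4eHdoSEdYaHdnaHqJiHhoaWpoWX18eYl5iXlpiYlpaYx9eXdYaHmId2doWXlpZ3doeHd4WXmJiYl5anmIeHd3aGpXR0h7jIqJiXl5iXlpepx5VzY3JyhIZ2hnV1dpaHd3aHh4eYh4iIh5eHd3eHh3eXp4Z0hIaoqLi4x7imlqjKyremlZamonSGl3d2doeYiIeGh4iHh5iYh3d3d4d3d4eYmIeGhYWFloaGhoaUl8jIp8fFxsjLuIOFqJiHhoiIiIiHh4eHh5iIhoaHh4eXh4eHmJiHdnZ1hZWFZWSFt8endnV0lri5p4R0h6eHdoaHh4eHd4d2hpeGhoiXh4aHiIeHh5eHdnZ2hpeHZWSG17aGhXV1h8iolYR1dYeXh3aGhoZ2doaGhoZ2h5eHh3aHmJiHd5eYhoaYl5d3dIWn55Z1dXZ2p7aFhIaHhYWHmJeXmIiHh4WYmJiYmIeHh3d2h5d3d4eohoaYmId2dYW45nVldnaHuLeFlqiol4Z1hoaHmJiXlw=="/>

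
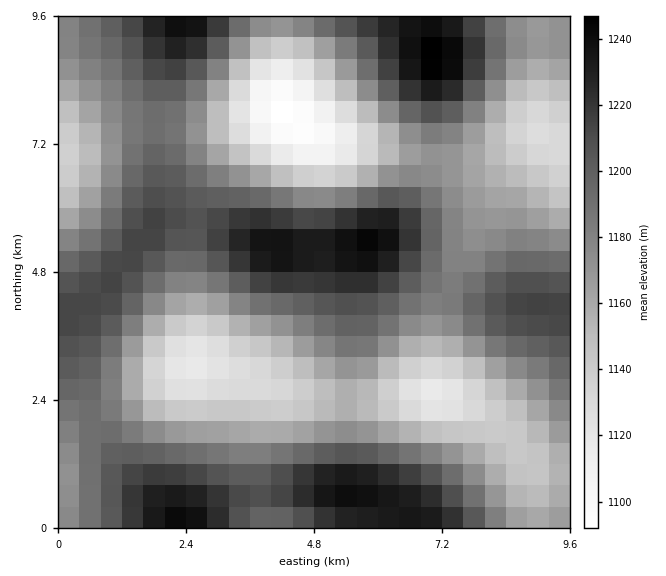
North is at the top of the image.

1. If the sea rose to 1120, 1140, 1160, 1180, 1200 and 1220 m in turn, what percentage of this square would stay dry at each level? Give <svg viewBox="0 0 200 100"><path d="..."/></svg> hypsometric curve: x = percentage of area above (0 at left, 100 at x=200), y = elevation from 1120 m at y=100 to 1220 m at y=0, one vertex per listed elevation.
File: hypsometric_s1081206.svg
<svg viewBox="0 0 200 100"><path d="M192 100l-20-20-29-20-38-20-42-20-38-20"/></svg>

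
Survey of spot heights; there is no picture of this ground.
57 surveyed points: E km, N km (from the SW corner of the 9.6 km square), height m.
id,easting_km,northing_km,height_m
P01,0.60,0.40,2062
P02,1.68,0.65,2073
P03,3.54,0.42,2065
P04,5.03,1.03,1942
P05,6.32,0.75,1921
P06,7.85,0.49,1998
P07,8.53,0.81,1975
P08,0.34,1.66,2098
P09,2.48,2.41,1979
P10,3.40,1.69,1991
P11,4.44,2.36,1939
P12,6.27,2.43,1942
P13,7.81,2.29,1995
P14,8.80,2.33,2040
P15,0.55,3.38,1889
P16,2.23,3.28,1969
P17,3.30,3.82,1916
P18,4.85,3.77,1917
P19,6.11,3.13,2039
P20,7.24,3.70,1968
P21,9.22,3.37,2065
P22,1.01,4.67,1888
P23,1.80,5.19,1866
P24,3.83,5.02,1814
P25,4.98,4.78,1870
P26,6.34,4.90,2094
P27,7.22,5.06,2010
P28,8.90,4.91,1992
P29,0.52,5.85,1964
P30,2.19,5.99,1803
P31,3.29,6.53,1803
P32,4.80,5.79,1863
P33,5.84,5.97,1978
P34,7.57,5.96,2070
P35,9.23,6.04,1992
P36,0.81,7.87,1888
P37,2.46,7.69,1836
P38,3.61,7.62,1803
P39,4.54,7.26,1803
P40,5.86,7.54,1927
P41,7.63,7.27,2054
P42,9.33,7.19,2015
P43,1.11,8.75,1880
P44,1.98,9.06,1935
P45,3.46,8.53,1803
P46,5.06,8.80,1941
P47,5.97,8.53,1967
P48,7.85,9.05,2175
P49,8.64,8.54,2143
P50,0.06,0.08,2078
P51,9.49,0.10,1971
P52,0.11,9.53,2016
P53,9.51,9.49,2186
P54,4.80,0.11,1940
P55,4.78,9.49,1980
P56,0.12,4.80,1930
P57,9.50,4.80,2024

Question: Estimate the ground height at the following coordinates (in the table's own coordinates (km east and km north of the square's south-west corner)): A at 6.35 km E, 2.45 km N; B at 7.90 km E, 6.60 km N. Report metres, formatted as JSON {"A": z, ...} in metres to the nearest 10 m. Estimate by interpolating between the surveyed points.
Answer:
{"A": 1930, "B": 2050}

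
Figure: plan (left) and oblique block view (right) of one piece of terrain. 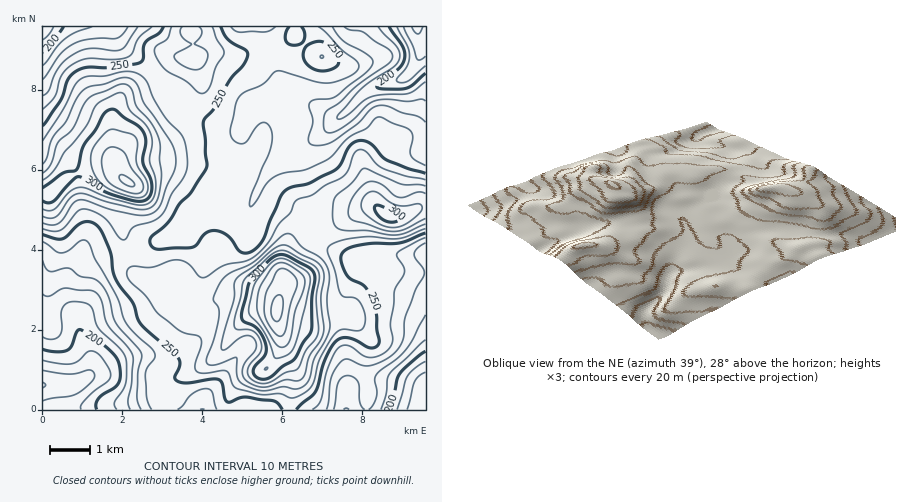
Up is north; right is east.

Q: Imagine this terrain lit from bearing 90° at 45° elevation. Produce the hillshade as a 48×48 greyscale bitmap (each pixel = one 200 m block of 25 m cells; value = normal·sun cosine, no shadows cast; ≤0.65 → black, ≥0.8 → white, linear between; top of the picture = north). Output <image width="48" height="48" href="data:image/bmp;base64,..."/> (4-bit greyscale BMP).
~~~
<image width="48" height="48" href="data:image/bmp;base64,Qk32BAAAAAAAAHYAAAAoAAAAMAAAADAAAAABAAQAAAAAAIAEAAATCwAAEwsAABAAAAAAAAAAAAAAABEREQAiIiIAMzMzAERERABVVVUAZmZmAHd3dwCIiIgAmZmZAKqqqgC7u7sAzMzMAN3d3QDu7u4A////AFVVVEREMzRWd3ZTRnZlVFd3iZdUaJmYd1VVRDREMjRWZ3ZTRWZVVVZ4iZdUV5mZh1VVRDRDIjRWZnZUNERFZlZ5qpdUV4mZiFVVVURCESRVVWZlQyI1eGaKupdVZ4mZiFVWZlQyESRVVVVmUxEliHeKupdlZ4iYiFVWdlRDESRVVERWZSEkaHiaupdlZ4iIiFVmd1RDIjREVUM1ZlMiRnmqqpdUVniZiFZndlRDMzREVVQzV3UhFHmqq5dUVniZiFZ3dlQzMzRFVVUzRnYgBImZq5dUV3iZiGZ3ZUQzM0RVVVVDNGUgBImZqpdWd4iIiGd3ZUMzNEVVVVZUM0QgJpmZqoZmiIiId2d3ZEMjNEVVVVZUMiMhNpqZqoZniIiId2d3ZUMjRERVVVZlQhEiNpqaunZniHeHd2d2ZUMjRERVVVZVUxESNomruoZniHd3d2ZmVUMjNEVVZmZVUyASNXmruodnd3d3d2ZlVVMjRFVVZmZUQyESNWirypd3d2Z3d2ZlVVMzRVVVZnZURDIRJGibu5h2ZmZ3d1ZlVVQ0VWVVZ3dlREIQFHmauqh2ZmZ3d1VmVVREVmZVVnZlVVMQBHmZmZh2ZmZ3d0VmZVREVmZlVmZVZmUgA3mIiId2ZmZ3iEVnZUREZ3ZmZlVVZ3ZCE2h3d3d2ZmZniEVndURFZ3dmZlVWZ3ZTI1d2ZmZmZVVoiFZ4dlRFZ3d3ZmVWZ3ZUM1ZmVVVmVEV4iFaIdlRFZmd3dmZmZmZUNFZmVERVQ0V4iGeZdlRVVWeIdmZmZmZUREVVVURERFZ3d2iZdURERGiZh2ZmZmZVREVVVURDRWdmZmiZdUMzNHq6h2ZmZmZlREVVVVRDRnhlVVaIZDMzRpzKh3ZmZmZlVEVVRFRDRndlVTRnZDM0WKu5iHdmZmZmVVVVRFREVnd2ZiNGVDNFeaqYiIdmZmZmZVVVVEREV3d3ZiJFQzNGiamIiIdmZmZmZmZVVUM0Z3d3dxI0QzRWiamHiId2ZmZmZmZlVUM0eHd3dxI0QzRWeJmIiId3dmZmZmZmVUM1eHZndyI0MzRWd5qYiHd3dmZWZmZ2ZUM1ZmZndyM0MzRWZ5qYd3d3dmZWZmZ3dkM0VVZndzMzMzRWd5qYd3d3dmZWZmZ3iGQzRWZmdzMzMzRXeJmXdmZ3dmZmZmZ3iHUyNGdmZzMiMzRXiJiHZmZnd2ZmZmZ3d3dTJGd2ZjMiM0RWiZh2ZlZnd2ZmZmZ2Znh1NFZmZjMiNERFiZh2ZVVnh3ZmZmZmZniYZVVVRDIjNFVFeIdmVVVnh3ZmZmZlVmeJiHZkMyIjRVVFZ3ZlVVZ3d3ZmZmZVVmd4mYh1MiIjRWZVVmVVVVZ4d2Z3ZlVVVmd4iImYUyI0RWZlVVRERVaId3d3ZlVEVnd3d3iqhjM0RWZlQzNEVVZ3d3dmZVVUV4h3d3irlzM0RWZlMzNFVVZ3h3ZmZVZVV4h3d3irlzM0VVZlMjRERGZ4h2ZmVVZmaIh2d3iqhjM0VVVVMzQzNGeJmGZmVEV3eIdmd4mpdg=="/>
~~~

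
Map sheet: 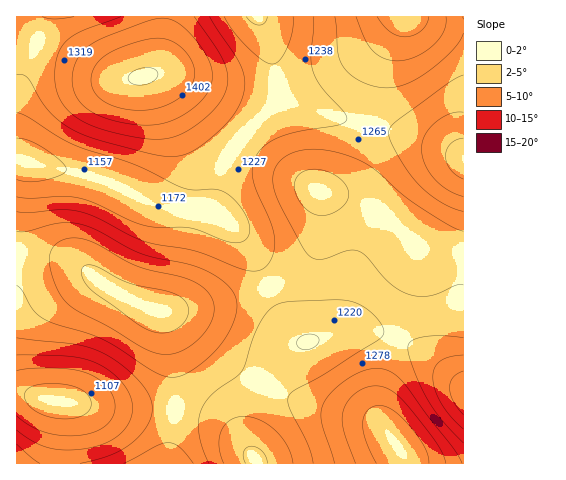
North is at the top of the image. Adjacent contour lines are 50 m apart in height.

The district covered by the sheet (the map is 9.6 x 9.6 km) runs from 1080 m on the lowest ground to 1450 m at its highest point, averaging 1270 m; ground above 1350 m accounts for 15.3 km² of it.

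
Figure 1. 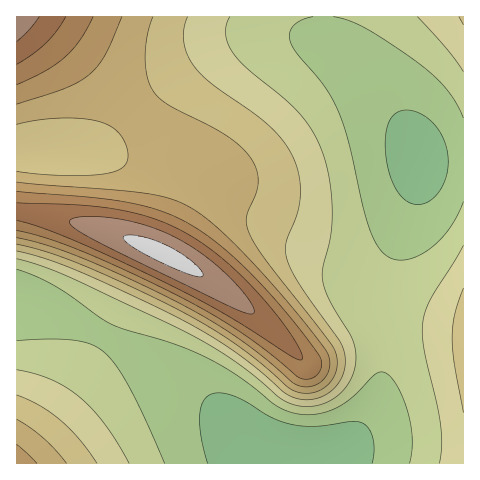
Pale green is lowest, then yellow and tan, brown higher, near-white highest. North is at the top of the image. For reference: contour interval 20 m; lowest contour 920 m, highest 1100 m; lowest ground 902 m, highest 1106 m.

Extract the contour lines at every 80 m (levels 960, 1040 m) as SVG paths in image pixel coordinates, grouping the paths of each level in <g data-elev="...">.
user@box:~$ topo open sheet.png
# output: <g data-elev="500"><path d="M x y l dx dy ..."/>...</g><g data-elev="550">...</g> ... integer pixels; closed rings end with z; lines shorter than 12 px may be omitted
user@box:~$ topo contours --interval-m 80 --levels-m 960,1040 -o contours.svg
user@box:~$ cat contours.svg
<g data-elev="960"><path d="M129 463l-24-38-13-16-12-12-14-9-14-8-17-6-18-4"/><path d="M17 259l22 6 27 11 126 59 42 26 22 16 22 20 12 6 14 3 15-1 14-6 11-9 9-16 3-10 0-10-4-17-22-35-7-21 0-12 7-31 2-22-2-30-5-27-10-23-15-21-16-17-37-30-15-16-4-9-2-9 0-9 4-8"/><path d="M463 245l-33 55-5 12-2 11 1 27 17 76 1 20-3 17"/><path d="M417 17l30 32 16 23"/></g><g data-elev="1040"><path d="M17 230l29 8 35 13 50 22 52 26 32 17 29 19 56 43 6 1 6-1 5-3 3-5 2-8-3-7-21-28-25-30-43-43-20-16-18-13-28-13-34-9-38-6-75-6"/><path d="M17 85l28-14 20-14 15-17 13-23"/></g>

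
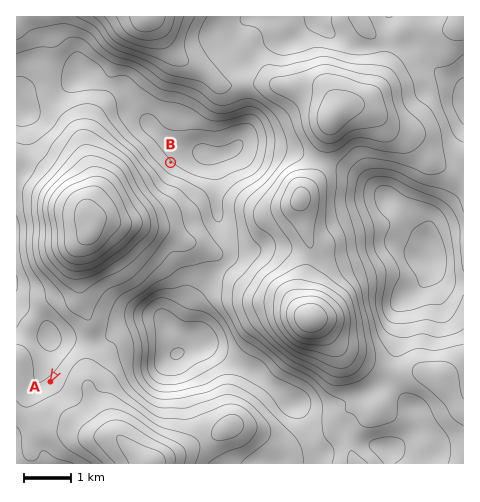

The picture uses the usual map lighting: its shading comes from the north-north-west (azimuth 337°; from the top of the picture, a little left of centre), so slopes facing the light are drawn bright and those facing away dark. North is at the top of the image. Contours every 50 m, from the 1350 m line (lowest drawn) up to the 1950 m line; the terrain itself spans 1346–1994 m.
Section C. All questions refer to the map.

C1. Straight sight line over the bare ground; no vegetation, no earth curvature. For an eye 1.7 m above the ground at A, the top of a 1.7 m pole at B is hidden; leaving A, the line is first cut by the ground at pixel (71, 344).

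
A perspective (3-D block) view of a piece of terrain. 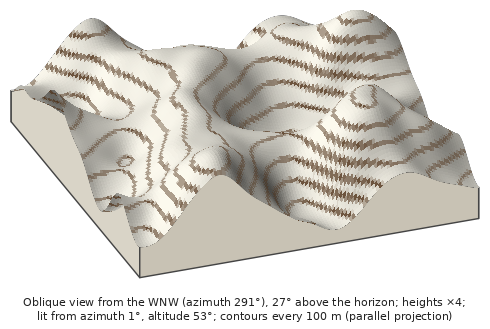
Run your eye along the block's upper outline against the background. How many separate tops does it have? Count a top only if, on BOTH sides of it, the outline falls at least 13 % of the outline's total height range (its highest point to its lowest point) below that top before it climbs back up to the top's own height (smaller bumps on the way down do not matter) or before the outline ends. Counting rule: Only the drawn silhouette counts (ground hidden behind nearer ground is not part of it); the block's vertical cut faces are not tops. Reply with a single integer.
2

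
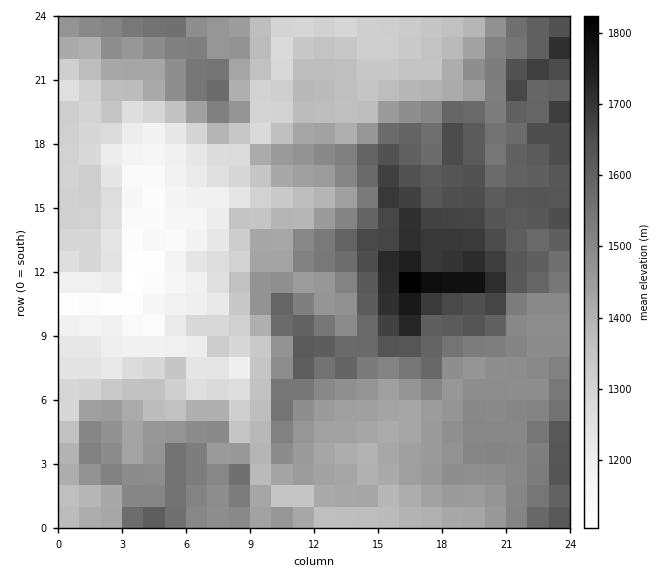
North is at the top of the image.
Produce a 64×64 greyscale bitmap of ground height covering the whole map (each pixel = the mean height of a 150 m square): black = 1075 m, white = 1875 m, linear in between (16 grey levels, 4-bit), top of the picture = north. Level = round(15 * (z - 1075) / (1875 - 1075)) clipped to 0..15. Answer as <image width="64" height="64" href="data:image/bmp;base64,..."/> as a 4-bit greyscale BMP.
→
<image width="64" height="64" href="data:image/bmp;base64,Qk12CAAAAAAAAHYAAAAoAAAAQAAAAEAAAAABAAQAAAAAAAAIAAATCwAAEwsAABAAAAAAAAAAAAAAABEREQAiIiIAMzMzAERERABVVVUAZmZmAHd3dwCIiIgAmZmZAKqqqgC7u7sAzMzMAN3d3QDu7u4A////AFZndmeau6qZiIiIiHd3d3d2ZlVVVWdmZmZ3d3iIiaurVmZmZ4m6qZmIiIiIdnd3dlVVVWZlZmZmZ3d3d4iZqqtVZmZniZmZmZh3iIh2Z3dlVmZmZ2VmZmZ3d3d3iJmqqlVmZmeIiImZmHeIiHZVVVVndmd3ZWZmd3d3d3eIiZmaVmZmZ4h3iZmYeImZh1RUVnd3d3ZmZnd3d3d3eIiImapWdmZ4mHeJmZh4mamFRXZnd3d3dmZ3d3d4h3d4iIiaq1d3eImYd4mZmXiZmWVmd3d3d3dmZnd3d3iId4iIiJqrV4iImId3iZmZh5mZVnd4d3d2ZmZ3d3d3eIiIiIiImatXeIiId3eJmZmHiZhWiId3d2ZmZnd3d3d4iIiIiIiJq1aIiId3d3iZiJdohkaIh3d3ZmZmZ3d3d3eIiIiIiJmrV4mYh3Z3iJiImGVURoiHd3d3dmZmd3d3d4iIiIiImqtGeZiHdmeIh3iZhkNGiIh3d3d3dmZnd3d4iIiIiIiaq0ZoiIh3Z4d2eIiIdEaJiHd3d3d3dmZ3d4iIiIiIiJqrRVeHd3d2d2Z3d3ZkR4mId3d3d3d3dmZ3iIiIiIiImZo0Z3d3dmVmVWZ2ZUM2iZiHd3d3d3d3d3d3iIiIiIiImjRWd3dmVVZUVmZmUzaJmYh3d3d3d3d3d3eIiIiIiIiZNVVWZmZlREQ1VVVTNXipiIh3d3d3d3eId3iIiIiIiJk1VERVVWZlRDMzRDNWaKqYiIiId3d3iIiHeIiIiIiImTRDMzREVVZlVCIjI1Z4mpiJiIiHd3iJmId3iId3eIiYNDMzM0REVVZTIiIiRniaqZmJqYiHiJqph3d3eHiIiZgzMzMjNDNEVUIkQyJFZ4mrqZq6mJmImqmId3eIiIiIiCMzMyIzMzNEMSRUMjRWeKupmrqpq5mZqpiIiIiIiIiIMzMzIiIiIiIiNFVDRWeJqqqqmaqruqqaqYiIiIiIiIgjMyMyIRIREjNFVVVWZ5q7qqmImpvMupqpmZmZiIiIiCMyIjIhEREjRFVFVVZ4q6qqmIiaq93LqqqaqqmIiIiIEjIRIiEREjNERERFVomqqZiIiKqr3cuqqqu7qYiIiIgSIhESIQEiIzMzM0VnibqYiId4qrzdy6qqq7u6mIiIiAERAAERASIiMzM0RWeKupiHd4iqvO3Lu6qqq7qYiIiIEAAREBERIiIiIjRWeJqpiHd3iau87szMy7u8ypmIiIghESMhABERERIjNFeJmYiHd3eJq7zu7u3dzM3LqZmIiCIiIzIQARESIiNFVniId3d3eImrvN7u7d7u7cu6qpmYMzM0MhARESIiM0RVZ4d3d3eImqu83u3d3d7dy7qqqplDREQyEBERIzM0REVnd2eIiImau8zd3MzMzdzMuqqpmjREREIQAREiMzRERWd2eJmZmZq7zN3Mu8zMzLu6qqqZM0REMhEBERIjMzNFZ3Z4mZqqqrzM3Mu7u7u7u6qpqplEREQyERERESIzNEVndniIiaqrvLvMzLu7u7u7qqmZqkRERDIRASEREiI0VmZ2eIiImpq7q7zMzMzMzLqqqpq6REREMhEBEhERIjRWZmV3d3iJmrqqzMzMvMu7uqqqqrtERERCIQESIREiNFZVVXZmd4iJqqvMzLu7u7u6qqqru0RERUMhEREiIiI0VURWZVVneImaq9y7u7u7u6qqu7u7REVVQyERESIiIiNERmVVZWZ3eZm8zLqru7u6qrqru7tERVVDIhERIiIiIiNEREVmVmZ4ibzMu6qru7qqqqqqqkRFVUIhERIiIiMyMzRVZmZmZniKvMu7qqu7uqqqqqqqREVUMhEREiIjNEQ0RWZ3d3d3iZrMu7uqq7u6qaqqqqpERVQyERERIjM0RFRWZ3d3d4iamru7qqqru6qZmqqqq0RERDISESIRIiIjVmZnd3d4iZqqu7qqqqu7qpiZqqq7RERDIiIRIiIjNEM1Z3d3eIiZiaq7qqqpq7qpmKqqq7tEREMyIhEiIzRVVDNXd3d3eJh4mauqqYm7uqmYqqqru0REQzMyEiIjNEVmQzVnd3d4h2eImqqYibu6qpiau7u7RERERDIiIjNEVmZkM0Vmdmd2ZniZqpiau6qqmIq7u7tVVEVVQyIzRFVnd2ZDM0VmZmZWZ4iaqJu7qqqoiJu7u1VERWVDM0RVV3eIh2Q0RWZmZlVmd4mHmqqqqpiamavLVERWVEQ0VmZomZiHZDRVZmVVVVZnd3Z4mZmYiKupm8xENFZVVEZ3d4mqqHZUNVVmZmZVVWZmZnd4h3d5vKmauzM0RVZmV3eIiaqYZVQ0VmZmZVVVVmZmZmZ2eIm8upmqNEVWZndWZ4iJmpdmZTNWZmZVZVVVVmZlVmZ5may6qZpEVlZnh2Z3iIial2dlQ0ZmZWZlVVVVVVVWd3iaq8uqqkRWVmd2ZneIiaqHZ2VTRWVWZlVVVVVVVWeIh4mrzLu7VWZmd3Znd3iJmId3ZUNFVVZVVVVVVVVVZ3iIiJq7zMxmdmd4d3eIiJmHd3dlVDVVVVVVVEVVVVVmZ3iYiZqrzWd2Z4h3iIiZmHd3iGVUNFVVVVVERFVVVVVmZ4mZmavNd3d3iIiIiZmHd3iIZVVDREREREREVVVVVWZmeJmaq814iIeJiZmamIh3d3dlVEREREREVVRFVVVVZmZ4mZqrvHeJiImZmZqpiHd3ZmVURVVVVURVVVVVVVVWZ4mZmqqZ"/>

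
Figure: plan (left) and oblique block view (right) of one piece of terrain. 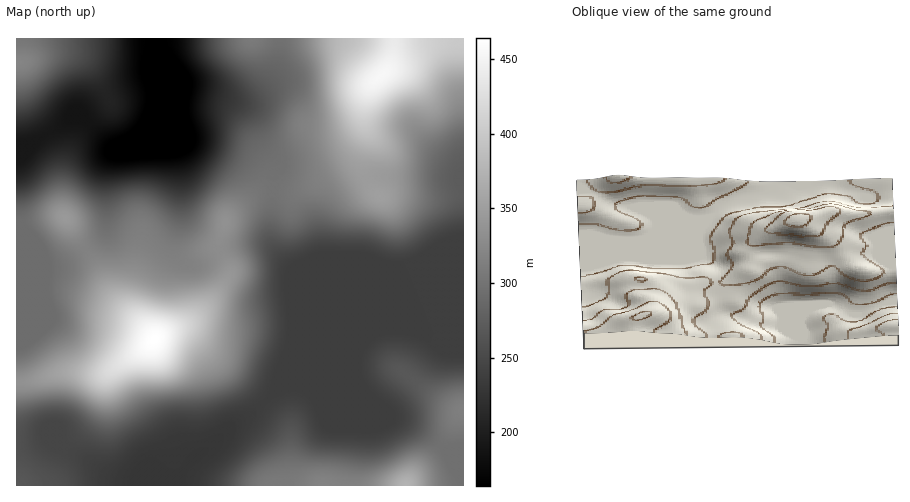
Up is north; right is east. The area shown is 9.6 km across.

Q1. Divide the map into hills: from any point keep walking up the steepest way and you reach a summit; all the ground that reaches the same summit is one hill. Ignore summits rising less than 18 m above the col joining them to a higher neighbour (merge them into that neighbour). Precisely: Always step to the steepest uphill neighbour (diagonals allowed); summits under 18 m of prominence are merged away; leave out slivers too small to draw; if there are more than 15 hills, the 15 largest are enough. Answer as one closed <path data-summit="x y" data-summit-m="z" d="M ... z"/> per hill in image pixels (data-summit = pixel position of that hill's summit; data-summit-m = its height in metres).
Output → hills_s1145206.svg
<path data-summit="154 340" data-summit-m="464" d="M279 38l-123 1-1 61-14 28-10 9-8 4-9 8-5 10-3 11 1 48-2 13-8 10-33 22-17 4-12-27-14-12-5-61 1 319 158 0 2-6 9-14 9-9 15-9 21-22 28-18 15-16 15-41 3-31-3-26 0-16 2-8-16-19-5-12 4-57-1-17-31-44-10-9-10-5-37-1-3-3-22-54 1-1 16 19 10 21 44 11 10 0 17-9 15-15 5-15z"/><path data-summit="381 76" data-summit-m="454" d="M463 38l-183 0-2 22-5 15-15 15-17 9-10 0-44-11-10-21-14-17-3-1 22 54 3 3 37 1 10 5 10 9 31 44 1 17-4 57 5 12 16 19-2 8 0 16 3 26-1 22-15 48 32-30 71-29 24-1 14 3 47 0z"/><path data-summit="406 485" data-summit-m="374" d="M403 330l-18 0-9 2-71 30-46 46-28 18-21 22-15 9-9 9-9 14-1 5 287 1 1-152-47-1z"/><path data-summit="17 62" data-summit-m="321" d="M155 38l-138 0-1 106 19-2 34-22 15 0 27 26 25-12 10-13 9-21z"/><path data-summit="66 218" data-summit-m="345" d="M84 120l-15 0-34 22-19 3 4 79 1 4 14 12 12 27 20-5 30-21 9-13 0-58 3-11 10-14-8 1z"/>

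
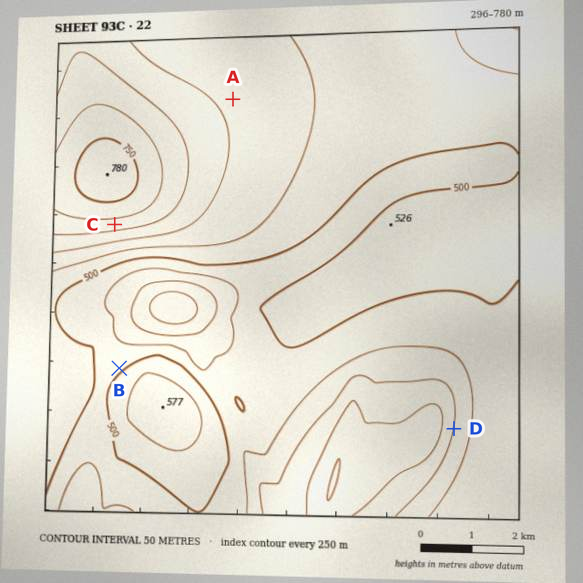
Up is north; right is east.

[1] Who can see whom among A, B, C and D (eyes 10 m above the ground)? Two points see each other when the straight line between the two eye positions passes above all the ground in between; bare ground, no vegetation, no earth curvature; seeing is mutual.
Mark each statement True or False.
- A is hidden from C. True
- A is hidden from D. True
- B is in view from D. False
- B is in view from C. True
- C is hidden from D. False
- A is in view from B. False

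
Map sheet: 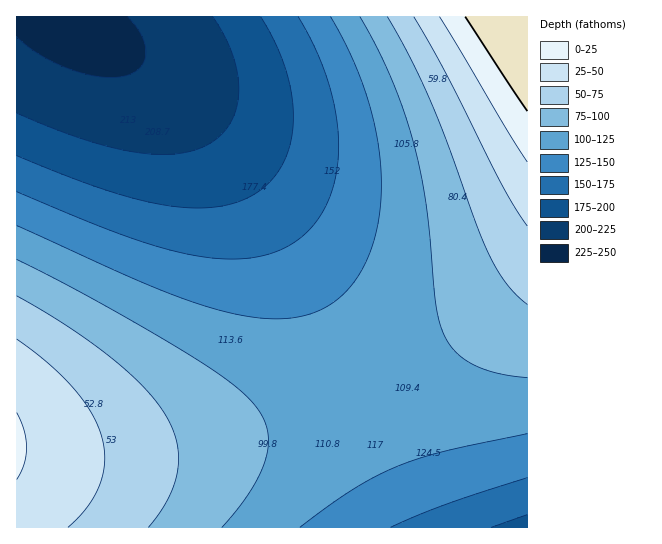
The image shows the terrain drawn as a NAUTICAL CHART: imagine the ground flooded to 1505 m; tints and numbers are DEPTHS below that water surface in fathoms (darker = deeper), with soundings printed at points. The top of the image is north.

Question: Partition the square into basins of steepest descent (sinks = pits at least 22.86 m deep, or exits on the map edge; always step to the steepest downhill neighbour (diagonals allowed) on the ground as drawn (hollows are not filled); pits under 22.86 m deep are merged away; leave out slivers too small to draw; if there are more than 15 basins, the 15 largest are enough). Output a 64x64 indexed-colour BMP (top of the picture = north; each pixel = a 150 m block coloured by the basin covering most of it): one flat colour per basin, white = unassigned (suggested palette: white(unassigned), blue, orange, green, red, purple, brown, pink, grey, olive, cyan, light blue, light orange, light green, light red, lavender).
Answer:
<image width="64" height="64" href="data:image/bmp;base64,Qk12CAAAAAAAAHYAAAAoAAAAQAAAAEAAAAABAAQAAAAAAAAIAAATCwAAEwsAABAAAAAAAAAA////ALR3HwAOf/8ALKAsACgn1gC9Z5QAS1aMAMJ34wB/f38AIr28AM++FwDox64AeLv/AIrfmACWmP8A1bDFACIiIiIiIiIiIiIiIiIiIiIiIiIiIiIiIiIiIiIiIiIiIiIiIiIiIiIiIiIiIiIiIiIiIiIiIiIiIiIiIiIiIiIiIiIiIiIiIiIiIiIiIiIiIiIiIiIiIiIiIiIiIiIiIiIiIiIiIiIiIiIiIiIiIiIiIiIiIiIiIiIiIiIiIiIiIiIiIiIiIiIiIiIiIiIiIiIiIiIiIiIiIiIiIiIiIiIiIiIiIiIiIiIiIiIiIiIiIiIiIiIiIiIiIiIiIiIiIiIiIiIiIiIiIiIiIiIiIiIiIiIiIiIiIiIiIiIiIiIiIiIiIiIiIiIiIiIiIiIiIiIiIiIiIiIiIiIiIiIiIiIiIiIiIiIiIiIiIiIiIiIiIiIiIiIiIiIiIiIiIiIiIhERERERERESIiIiIiIiIiIiIiIiIiIiIiIiIiIiIiIiEREREREREREREREiIiIiIiIiIiIiIiIiIiIiIiIiIiIREREREREREREREREREiIiIiIiIiIiIiIiIiIiIiIiIhERERERERERERERERERERIiIiIiIiIiIiIiIiIiIiIiEREREREREREREREREREREREiIiIiIiIiIiIiIiIiIiIRERERERERERERERERERERERESIiIiIiIiIiIiIiIiIhERERERERERERERERERERERERERIiIiIiIiIiIiIiIiERERERERERERERERERERERERERERIiIiIiIiIiIiIiIRERERERERERERERERERERERERERERIiIiIiIiIiIiIhERERERERERERERERERERERERERERERIiIiIiIiIiIiERERERERERERERERERERERERERERERERIiIiIiIiIiIRERERERERERERERERERERERERERERERERIiIiIiIiIhERERERERERERERERERERERERERERERERERIiIiIiIiERERERERERERERERERERERERERERERERERESIiIiIiIRERERERERERERERERERERERERERERERERERESIiIiIhEREREREREREREREREREREREREREREREREREREiIiIiEREREREREREREREREREREREREREREREREREREREiIiIRERERERERERERERERERERERERERERERERERERERIiIhERERERERERERERERERERERERERERERERERERERESIiEREREREREREREREREREREREREREREREREREREREREiIRERERERERERERERERERERERERERERERERERERERERIhERERERERERERERERERERERERERERERERERERERERESERERERERERERERERERERERERERERERERERERERERERERERERERERERERERERERERERERERERERERERERERERERERERERERERERERERERERERERERERERERERERERERERERERERERERERERERERERERERERERERERERERERERERERERERERERERERERERERERERERERERERERERERERERERERERERERERERERERERERERERERERERERERERERERERERERERERERERERERERERERERERERERERERERERERERERERERERERERERERERERERERERERERERERERERERERERERERERERERERERERERERERERERERERERERERERERERERERERERERERERERERERERERERERERERERERERERERERERERERERERERERERERERERERERERERERERERERERERERERERERERERERERERERERERERERERERERERERERERERERERERERERERERERERERERERERERERERERERERERERERERERERERERERERERERERERERERERERERERERERERERERERERERERERERERERERERERERERERERERERERERERERERERERERERERERERERERERERERERERERERERERERERERERERERERERERERERERERERERERERERERERERERERERERERERERERERERERERERERERERERERERERERERERERERERERERERERERERERERERERERERERERERERERERERERERERERERERERERERERERERERERERERERERERERERERERERERERERERERERERERERERERERERERERERERERERERERERERERERERERERERERERERERERERERERERERERERERERERERERERERERERERERERERERERERERERERERERERERERERERERERERERERERERERERERERERERERERERERERERERERERERERERERERERERERERERERERERERERERERERERERERERERERERERERERERERERERERERERERERERERERERERERERERERERERERERERERERERERERERERERERERERERERERERERERERERERERERERERERERERERERERERERERERERERERERERERERERERERERERERERERERERERERERERERERERERERERERERERERERERERERERERERERERERERERERERERERERERERERERERERERERERERERERERERERERERERERERERERERERERERERERERERERERERERERERERERERERERERERERERERERERERERER"/>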